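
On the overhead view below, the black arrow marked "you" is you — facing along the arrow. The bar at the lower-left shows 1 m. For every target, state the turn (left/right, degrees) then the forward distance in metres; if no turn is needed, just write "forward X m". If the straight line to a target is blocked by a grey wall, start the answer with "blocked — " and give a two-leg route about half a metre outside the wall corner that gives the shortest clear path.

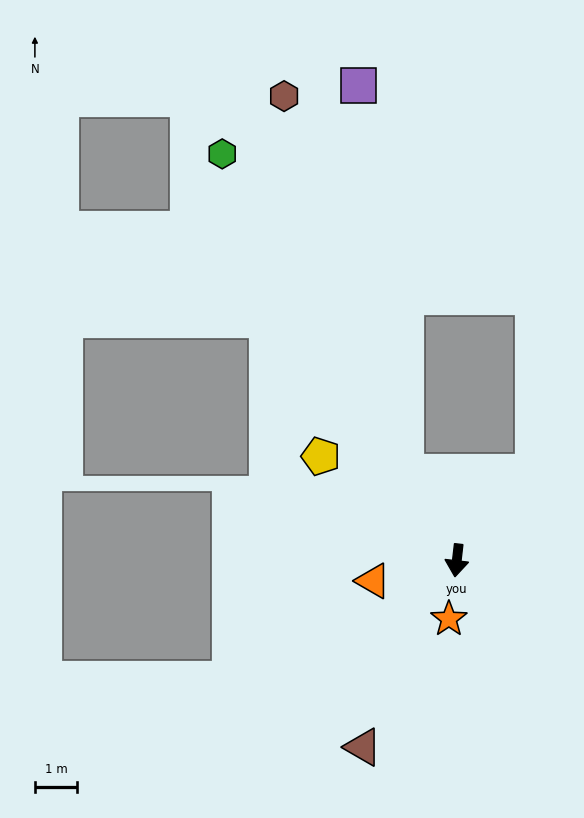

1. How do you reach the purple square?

blocked — turn right 143°, forward 2.4 m, then turn right 23°, forward 9.2 m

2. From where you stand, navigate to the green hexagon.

turn right 143°, forward 11.1 m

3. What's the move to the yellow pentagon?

turn right 121°, forward 4.0 m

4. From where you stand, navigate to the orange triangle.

turn right 70°, forward 2.0 m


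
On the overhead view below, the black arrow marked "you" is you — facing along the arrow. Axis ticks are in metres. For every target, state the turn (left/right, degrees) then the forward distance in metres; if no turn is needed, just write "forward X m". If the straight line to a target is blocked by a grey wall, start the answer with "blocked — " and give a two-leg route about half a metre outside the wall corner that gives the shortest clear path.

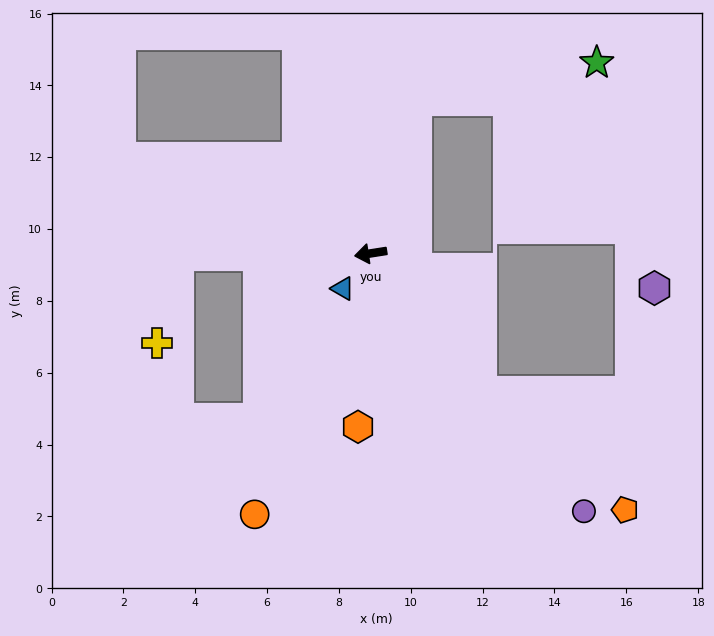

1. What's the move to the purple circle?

turn left 121°, forward 9.3 m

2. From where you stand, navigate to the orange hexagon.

turn left 77°, forward 4.8 m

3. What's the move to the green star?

blocked — turn right 116°, forward 4.4 m, then turn right 61°, forward 5.1 m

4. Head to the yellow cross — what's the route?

blocked — turn right 8°, forward 5.3 m, then turn left 75°, forward 2.5 m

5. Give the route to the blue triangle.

turn left 43°, forward 1.3 m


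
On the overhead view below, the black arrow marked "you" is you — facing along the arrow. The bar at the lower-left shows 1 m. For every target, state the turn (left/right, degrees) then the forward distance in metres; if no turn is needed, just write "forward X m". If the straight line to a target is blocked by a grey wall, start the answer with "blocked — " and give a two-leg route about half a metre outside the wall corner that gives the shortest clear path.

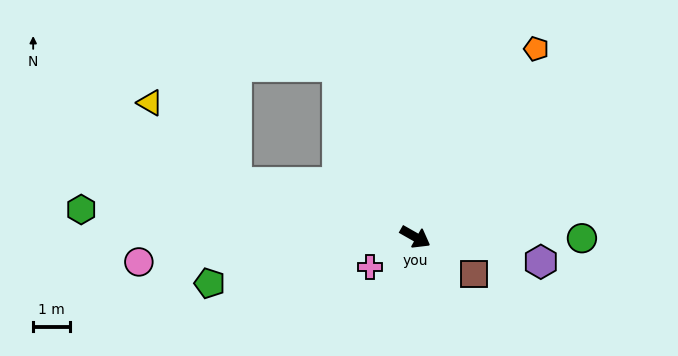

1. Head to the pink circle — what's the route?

turn right 145°, forward 7.5 m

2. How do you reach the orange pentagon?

turn left 87°, forward 6.1 m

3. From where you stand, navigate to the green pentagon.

turn right 138°, forward 5.7 m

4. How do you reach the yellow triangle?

blocked — turn right 167°, forward 5.1 m, then turn right 26°, forward 3.2 m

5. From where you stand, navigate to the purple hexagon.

turn left 18°, forward 3.5 m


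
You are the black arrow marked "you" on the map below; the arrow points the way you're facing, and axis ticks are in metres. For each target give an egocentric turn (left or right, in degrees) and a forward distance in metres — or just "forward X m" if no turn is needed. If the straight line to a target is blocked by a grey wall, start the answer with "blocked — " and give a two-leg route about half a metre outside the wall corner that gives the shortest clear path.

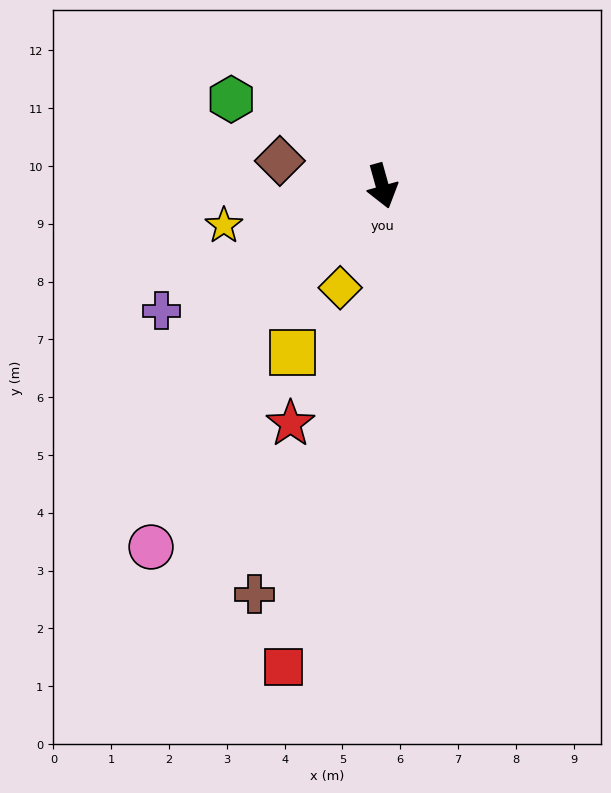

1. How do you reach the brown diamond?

turn right 119°, forward 1.8 m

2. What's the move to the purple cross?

turn right 76°, forward 4.4 m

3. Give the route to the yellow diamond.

turn right 38°, forward 1.9 m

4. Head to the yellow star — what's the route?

turn right 92°, forward 2.8 m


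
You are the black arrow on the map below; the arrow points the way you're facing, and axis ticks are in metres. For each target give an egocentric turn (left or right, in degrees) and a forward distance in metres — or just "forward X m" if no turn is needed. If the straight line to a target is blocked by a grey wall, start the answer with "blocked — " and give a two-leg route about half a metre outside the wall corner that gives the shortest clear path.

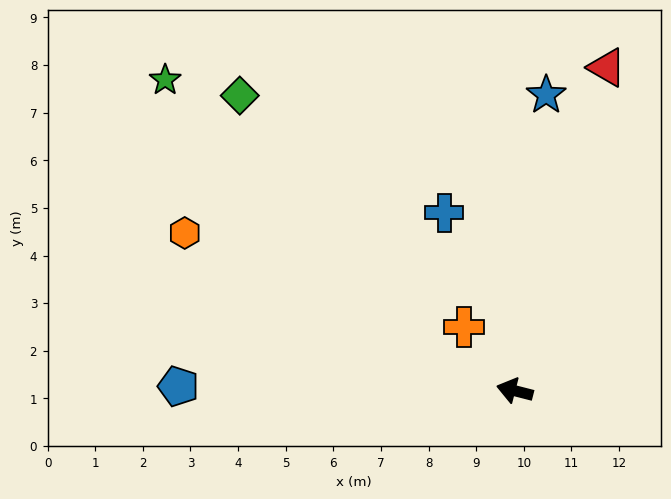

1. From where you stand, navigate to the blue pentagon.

turn left 14°, forward 7.1 m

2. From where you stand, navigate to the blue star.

turn right 82°, forward 6.2 m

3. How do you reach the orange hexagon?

turn right 11°, forward 7.7 m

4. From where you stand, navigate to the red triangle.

turn right 92°, forward 7.1 m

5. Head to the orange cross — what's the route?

turn right 37°, forward 1.7 m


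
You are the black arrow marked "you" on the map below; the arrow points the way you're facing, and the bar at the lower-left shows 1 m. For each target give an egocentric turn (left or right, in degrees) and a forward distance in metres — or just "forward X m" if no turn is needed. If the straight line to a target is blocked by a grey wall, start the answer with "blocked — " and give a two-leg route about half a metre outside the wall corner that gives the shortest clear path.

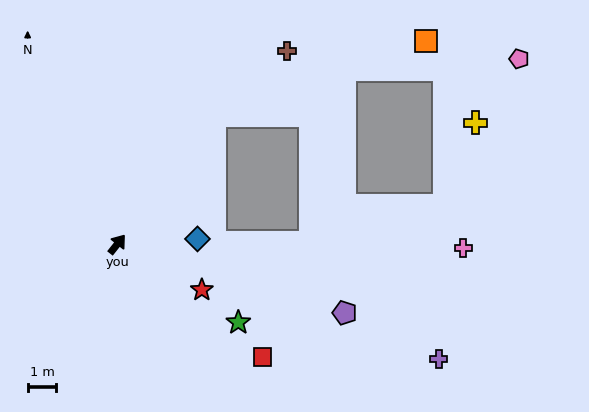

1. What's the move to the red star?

turn right 80°, forward 3.3 m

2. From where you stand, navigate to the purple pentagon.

turn right 68°, forward 8.2 m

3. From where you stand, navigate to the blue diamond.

turn right 48°, forward 2.8 m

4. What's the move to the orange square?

blocked — forward 5.6 m, then turn right 32°, forward 7.8 m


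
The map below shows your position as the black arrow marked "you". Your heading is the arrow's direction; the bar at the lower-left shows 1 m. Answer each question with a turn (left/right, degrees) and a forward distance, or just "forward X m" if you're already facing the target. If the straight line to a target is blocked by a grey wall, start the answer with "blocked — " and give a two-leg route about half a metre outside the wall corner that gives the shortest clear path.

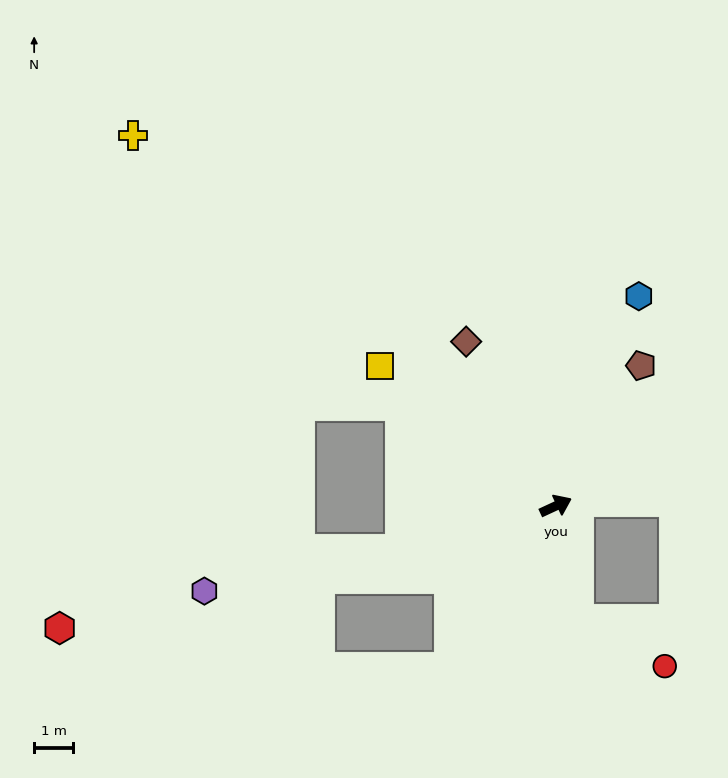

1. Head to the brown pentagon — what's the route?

turn left 34°, forward 4.2 m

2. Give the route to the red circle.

blocked — turn right 104°, forward 3.0 m, then turn left 51°, forward 2.5 m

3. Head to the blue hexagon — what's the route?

turn left 44°, forward 5.8 m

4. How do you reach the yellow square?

turn left 117°, forward 5.8 m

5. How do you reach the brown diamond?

turn left 94°, forward 4.8 m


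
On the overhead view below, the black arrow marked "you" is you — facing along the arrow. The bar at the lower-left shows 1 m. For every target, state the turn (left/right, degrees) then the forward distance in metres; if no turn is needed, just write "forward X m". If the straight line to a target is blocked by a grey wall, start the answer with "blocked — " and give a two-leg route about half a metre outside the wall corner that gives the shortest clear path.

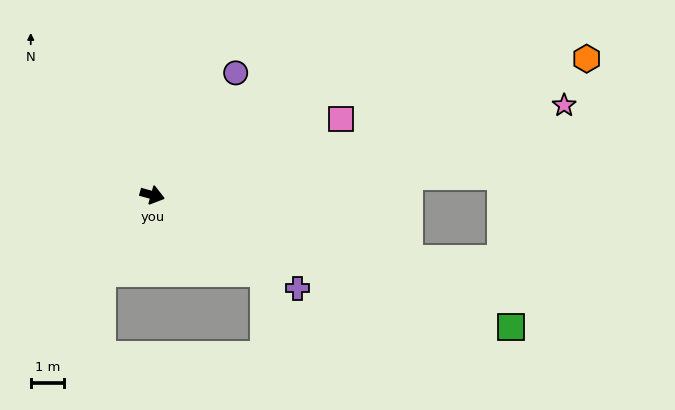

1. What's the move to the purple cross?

turn right 17°, forward 5.1 m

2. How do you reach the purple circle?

turn left 71°, forward 4.4 m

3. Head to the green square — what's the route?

turn right 5°, forward 11.4 m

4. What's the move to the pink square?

turn left 37°, forward 6.1 m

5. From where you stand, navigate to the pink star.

turn left 28°, forward 12.5 m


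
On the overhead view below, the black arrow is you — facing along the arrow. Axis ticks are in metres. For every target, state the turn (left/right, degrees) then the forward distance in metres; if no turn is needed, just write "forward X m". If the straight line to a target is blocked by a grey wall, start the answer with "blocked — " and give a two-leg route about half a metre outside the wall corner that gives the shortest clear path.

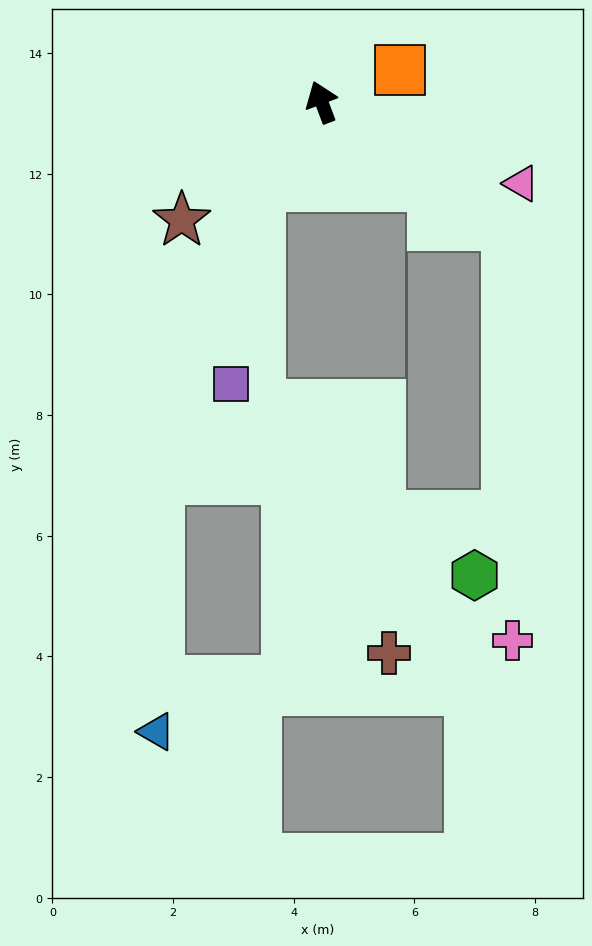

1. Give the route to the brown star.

turn left 110°, forward 3.0 m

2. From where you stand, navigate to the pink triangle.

turn right 133°, forward 3.6 m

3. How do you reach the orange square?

turn right 88°, forward 1.4 m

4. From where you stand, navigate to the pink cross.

blocked — turn right 144°, forward 3.7 m, then turn right 56°, forward 6.9 m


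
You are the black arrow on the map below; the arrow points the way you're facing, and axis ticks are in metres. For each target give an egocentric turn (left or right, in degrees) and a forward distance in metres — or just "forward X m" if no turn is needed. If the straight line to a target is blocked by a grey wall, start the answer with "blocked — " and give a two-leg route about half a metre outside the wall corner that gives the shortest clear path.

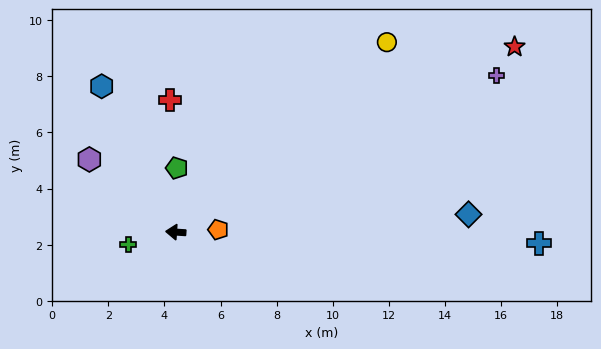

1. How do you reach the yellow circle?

turn right 134°, forward 10.1 m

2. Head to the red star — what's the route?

turn right 147°, forward 13.8 m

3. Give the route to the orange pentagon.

turn right 173°, forward 1.5 m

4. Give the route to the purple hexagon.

turn right 36°, forward 4.0 m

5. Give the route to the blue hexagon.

turn right 59°, forward 5.8 m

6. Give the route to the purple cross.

turn right 150°, forward 12.7 m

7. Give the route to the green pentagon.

turn right 87°, forward 2.3 m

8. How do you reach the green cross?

turn left 18°, forward 1.8 m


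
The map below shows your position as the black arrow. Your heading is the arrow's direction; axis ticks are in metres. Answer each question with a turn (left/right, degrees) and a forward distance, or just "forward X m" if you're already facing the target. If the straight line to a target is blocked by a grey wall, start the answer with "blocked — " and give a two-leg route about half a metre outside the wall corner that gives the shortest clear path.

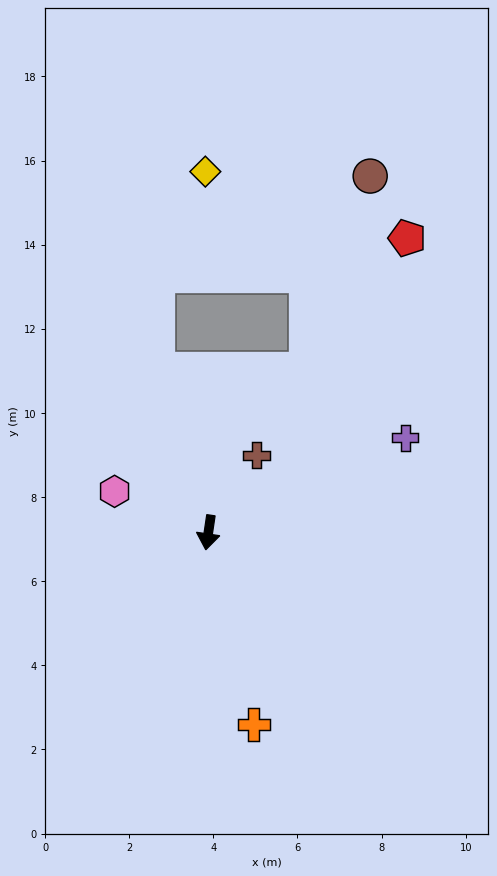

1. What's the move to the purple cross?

turn left 124°, forward 5.2 m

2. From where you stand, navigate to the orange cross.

turn left 22°, forward 4.7 m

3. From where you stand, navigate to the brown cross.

turn left 156°, forward 2.2 m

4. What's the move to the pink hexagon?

turn right 105°, forward 2.4 m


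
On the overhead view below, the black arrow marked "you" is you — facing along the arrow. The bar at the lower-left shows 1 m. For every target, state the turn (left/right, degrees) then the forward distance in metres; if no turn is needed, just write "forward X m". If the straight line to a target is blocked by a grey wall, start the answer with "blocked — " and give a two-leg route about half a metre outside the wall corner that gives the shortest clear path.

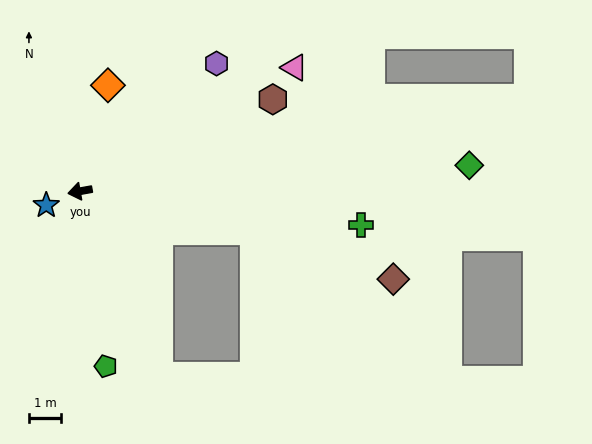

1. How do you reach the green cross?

turn left 163°, forward 8.7 m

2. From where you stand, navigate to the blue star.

turn left 12°, forward 1.1 m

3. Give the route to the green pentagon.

turn left 88°, forward 5.4 m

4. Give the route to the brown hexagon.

turn right 165°, forward 6.6 m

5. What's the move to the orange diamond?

turn right 115°, forward 3.4 m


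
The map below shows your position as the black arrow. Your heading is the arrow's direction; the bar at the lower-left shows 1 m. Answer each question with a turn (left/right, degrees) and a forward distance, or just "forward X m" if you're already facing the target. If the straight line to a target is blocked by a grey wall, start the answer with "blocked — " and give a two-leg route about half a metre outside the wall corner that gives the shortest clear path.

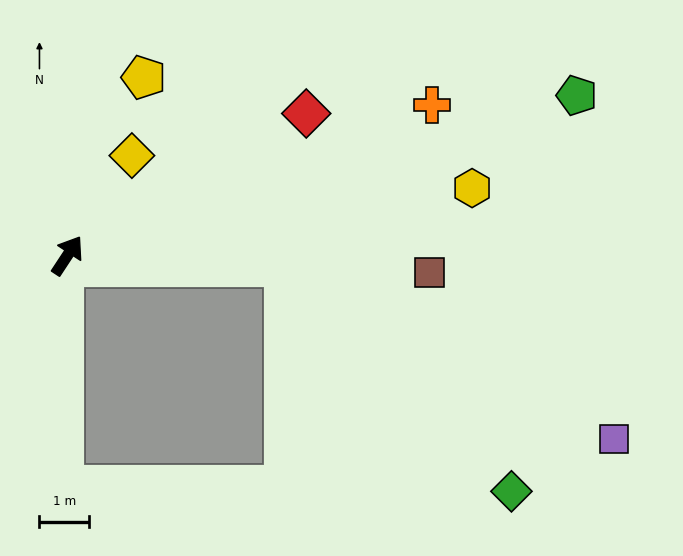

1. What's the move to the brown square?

turn right 59°, forward 7.3 m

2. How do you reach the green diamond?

blocked — turn right 59°, forward 4.4 m, then turn right 43°, forward 6.4 m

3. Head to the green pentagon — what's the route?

turn right 39°, forward 10.7 m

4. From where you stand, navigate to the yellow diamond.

forward 2.4 m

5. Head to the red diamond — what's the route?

turn right 26°, forward 5.6 m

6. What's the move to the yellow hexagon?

turn right 47°, forward 8.3 m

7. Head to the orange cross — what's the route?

turn right 34°, forward 7.9 m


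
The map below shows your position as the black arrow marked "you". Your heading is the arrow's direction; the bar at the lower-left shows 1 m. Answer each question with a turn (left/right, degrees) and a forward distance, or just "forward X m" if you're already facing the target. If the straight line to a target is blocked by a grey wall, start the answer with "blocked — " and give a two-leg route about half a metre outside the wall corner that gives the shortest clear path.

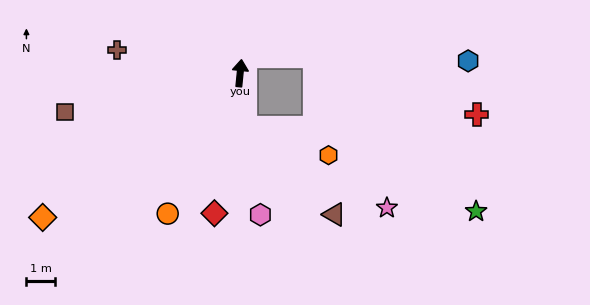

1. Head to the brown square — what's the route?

turn left 108°, forward 6.2 m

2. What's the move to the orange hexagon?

blocked — turn right 170°, forward 1.9 m, then turn left 68°, forward 3.1 m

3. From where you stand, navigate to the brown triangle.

blocked — turn right 170°, forward 1.9 m, then turn left 42°, forward 4.3 m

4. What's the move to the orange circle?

turn left 158°, forward 5.5 m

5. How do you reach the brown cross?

turn left 85°, forward 4.3 m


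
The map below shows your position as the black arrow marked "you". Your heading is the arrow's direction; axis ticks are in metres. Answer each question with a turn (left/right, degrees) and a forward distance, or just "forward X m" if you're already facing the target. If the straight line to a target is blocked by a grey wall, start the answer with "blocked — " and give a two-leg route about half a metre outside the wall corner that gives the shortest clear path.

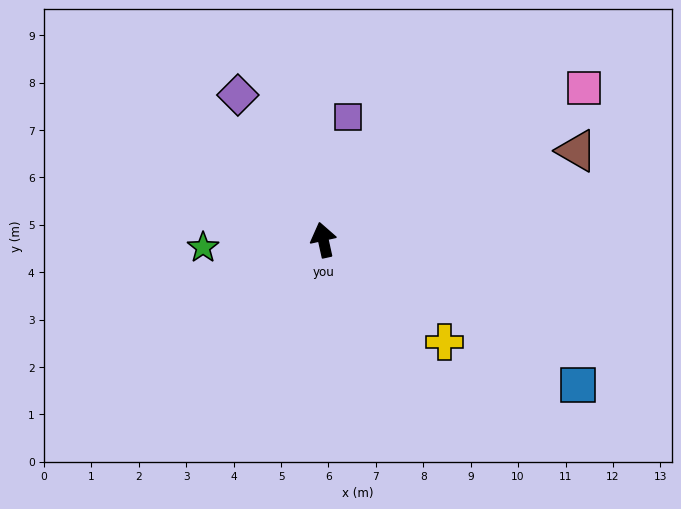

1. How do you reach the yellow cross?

turn right 143°, forward 3.3 m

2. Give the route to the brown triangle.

turn right 83°, forward 5.7 m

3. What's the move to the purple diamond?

turn left 18°, forward 3.5 m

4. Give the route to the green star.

turn left 81°, forward 2.5 m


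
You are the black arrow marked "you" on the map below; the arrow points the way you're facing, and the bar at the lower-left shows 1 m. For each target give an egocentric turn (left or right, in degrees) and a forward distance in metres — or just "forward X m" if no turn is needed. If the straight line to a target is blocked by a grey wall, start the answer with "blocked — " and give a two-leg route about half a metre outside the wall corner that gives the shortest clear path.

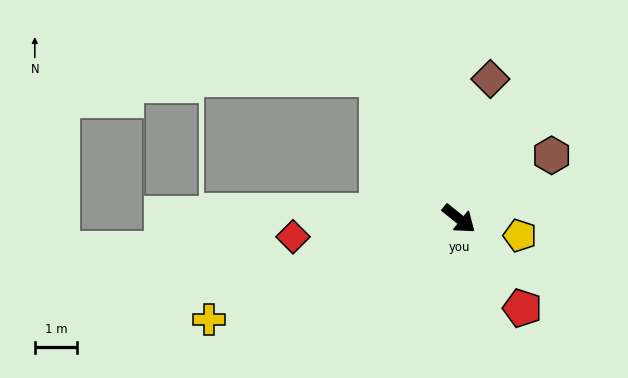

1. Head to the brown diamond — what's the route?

turn left 116°, forward 3.4 m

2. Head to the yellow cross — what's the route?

turn right 119°, forward 6.3 m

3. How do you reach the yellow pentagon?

turn left 23°, forward 1.5 m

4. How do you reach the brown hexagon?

turn left 73°, forward 2.6 m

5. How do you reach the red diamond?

turn right 135°, forward 3.9 m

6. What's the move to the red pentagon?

turn right 16°, forward 2.6 m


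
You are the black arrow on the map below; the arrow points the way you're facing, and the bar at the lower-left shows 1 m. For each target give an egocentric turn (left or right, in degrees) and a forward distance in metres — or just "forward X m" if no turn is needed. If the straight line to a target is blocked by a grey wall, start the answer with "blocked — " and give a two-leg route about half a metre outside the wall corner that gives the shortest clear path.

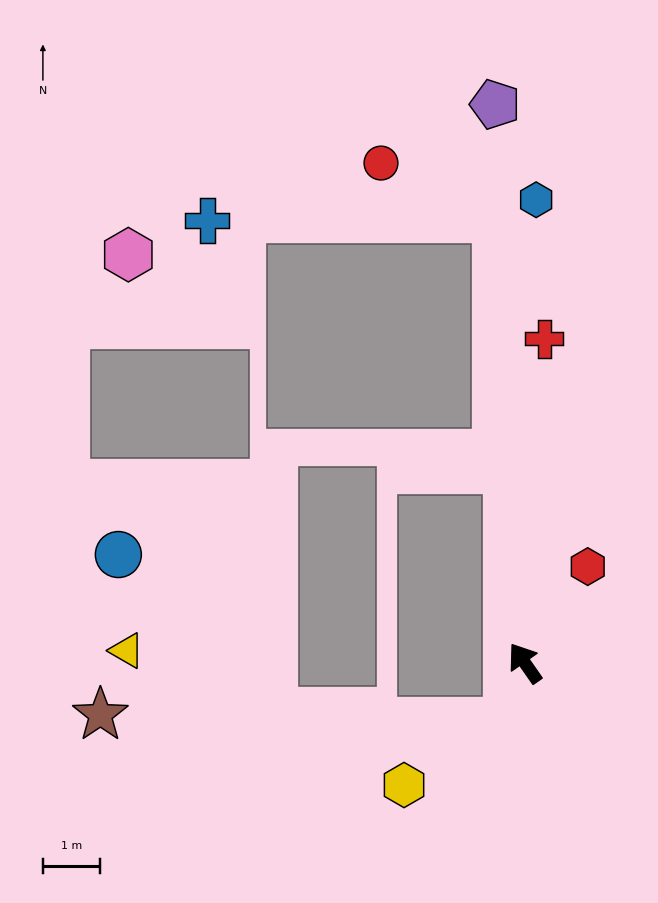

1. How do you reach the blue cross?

blocked — turn right 31°, forward 7.8 m, then turn left 86°, forward 5.1 m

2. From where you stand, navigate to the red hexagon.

turn right 68°, forward 2.0 m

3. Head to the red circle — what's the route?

blocked — turn right 31°, forward 7.8 m, then turn left 60°, forward 2.3 m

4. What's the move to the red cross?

turn right 38°, forward 5.7 m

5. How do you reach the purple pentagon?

turn right 32°, forward 9.9 m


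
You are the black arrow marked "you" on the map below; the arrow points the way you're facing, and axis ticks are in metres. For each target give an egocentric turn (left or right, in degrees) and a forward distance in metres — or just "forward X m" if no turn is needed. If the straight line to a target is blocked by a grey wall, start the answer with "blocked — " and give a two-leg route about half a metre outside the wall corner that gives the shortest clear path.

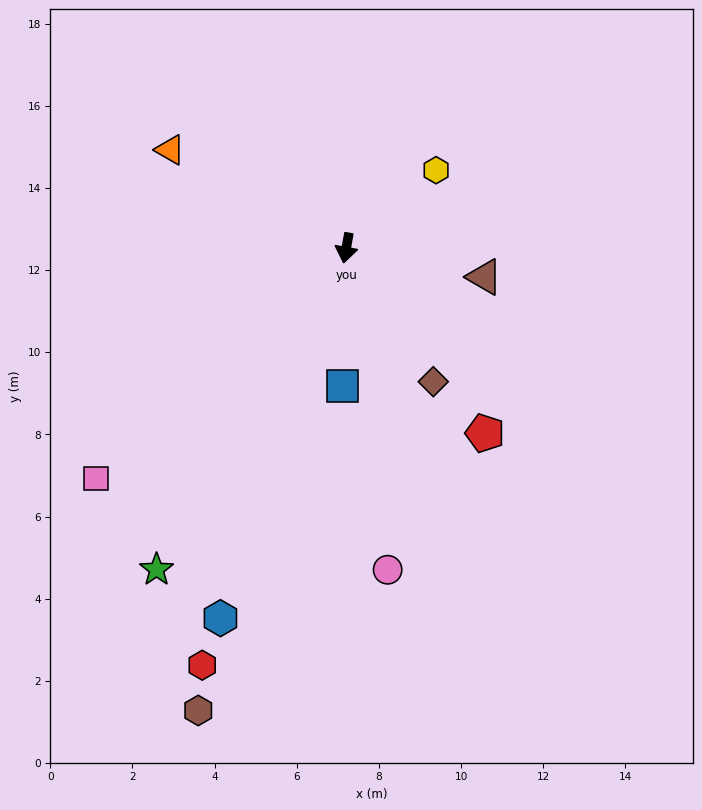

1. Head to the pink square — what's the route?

turn right 37°, forward 8.3 m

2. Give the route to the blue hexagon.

turn right 9°, forward 9.5 m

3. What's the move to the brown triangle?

turn left 88°, forward 3.4 m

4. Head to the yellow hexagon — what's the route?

turn left 141°, forward 2.9 m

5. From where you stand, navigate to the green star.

turn right 20°, forward 9.1 m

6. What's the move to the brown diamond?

turn left 43°, forward 3.9 m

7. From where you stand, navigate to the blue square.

turn left 9°, forward 3.4 m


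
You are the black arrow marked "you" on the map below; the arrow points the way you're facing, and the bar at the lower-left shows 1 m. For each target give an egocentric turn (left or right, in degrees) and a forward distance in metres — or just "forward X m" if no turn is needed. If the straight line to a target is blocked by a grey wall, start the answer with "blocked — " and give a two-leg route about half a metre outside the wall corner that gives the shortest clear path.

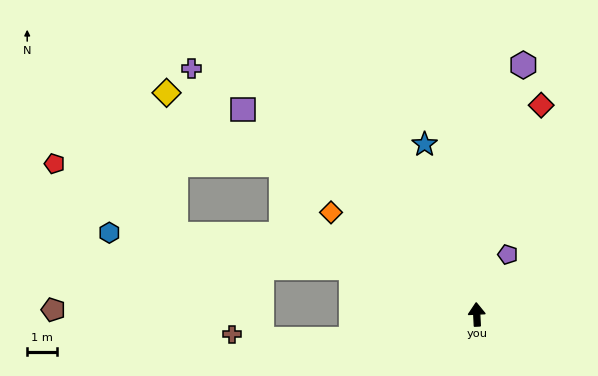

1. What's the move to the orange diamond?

turn left 52°, forward 5.9 m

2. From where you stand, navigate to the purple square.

turn left 46°, forward 10.3 m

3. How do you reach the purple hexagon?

turn right 13°, forward 8.4 m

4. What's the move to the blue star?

turn left 14°, forward 5.9 m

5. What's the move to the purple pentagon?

turn right 30°, forward 2.2 m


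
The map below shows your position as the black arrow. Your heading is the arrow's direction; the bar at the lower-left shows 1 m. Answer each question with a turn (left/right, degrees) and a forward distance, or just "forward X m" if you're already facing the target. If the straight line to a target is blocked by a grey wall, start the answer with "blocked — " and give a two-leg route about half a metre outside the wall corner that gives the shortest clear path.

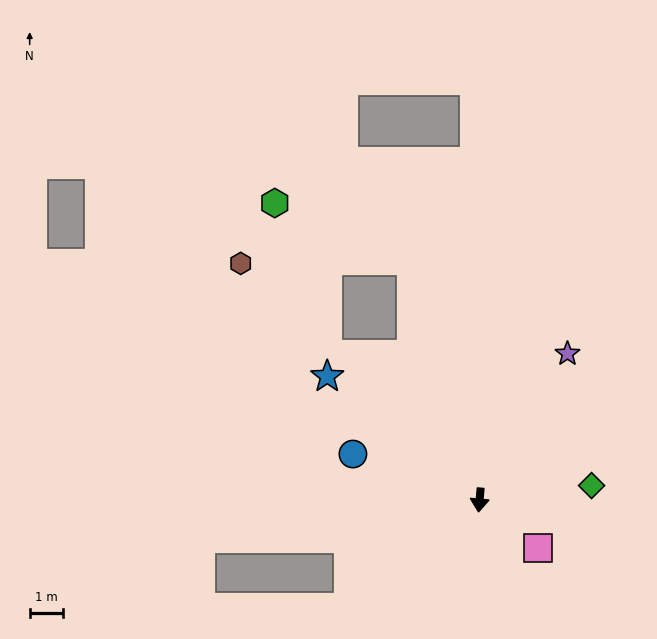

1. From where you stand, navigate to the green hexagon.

blocked — turn right 159°, forward 7.4 m, then turn left 51°, forward 4.4 m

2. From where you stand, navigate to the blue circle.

turn right 105°, forward 4.0 m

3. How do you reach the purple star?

turn left 154°, forward 5.1 m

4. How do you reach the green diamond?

turn left 102°, forward 3.3 m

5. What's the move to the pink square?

turn left 56°, forward 2.2 m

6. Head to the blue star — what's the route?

turn right 124°, forward 5.8 m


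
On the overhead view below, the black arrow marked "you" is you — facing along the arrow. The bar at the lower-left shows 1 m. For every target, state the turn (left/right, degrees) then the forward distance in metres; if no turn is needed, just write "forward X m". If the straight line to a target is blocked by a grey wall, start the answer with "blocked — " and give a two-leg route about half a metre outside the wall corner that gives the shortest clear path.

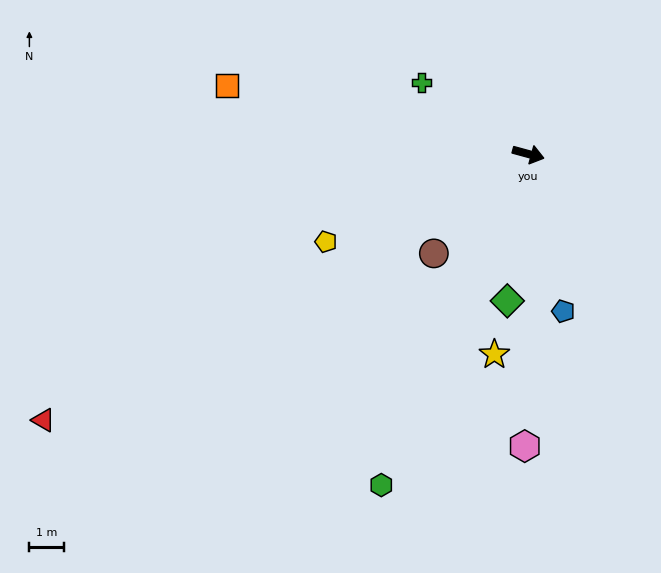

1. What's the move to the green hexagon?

turn right 99°, forward 10.6 m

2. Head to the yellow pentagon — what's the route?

turn right 141°, forward 6.5 m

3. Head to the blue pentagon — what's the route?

turn right 62°, forward 4.7 m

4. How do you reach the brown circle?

turn right 118°, forward 4.0 m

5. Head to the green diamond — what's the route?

turn right 83°, forward 4.3 m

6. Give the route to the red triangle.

turn right 136°, forward 16.2 m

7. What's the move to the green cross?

turn left 162°, forward 3.8 m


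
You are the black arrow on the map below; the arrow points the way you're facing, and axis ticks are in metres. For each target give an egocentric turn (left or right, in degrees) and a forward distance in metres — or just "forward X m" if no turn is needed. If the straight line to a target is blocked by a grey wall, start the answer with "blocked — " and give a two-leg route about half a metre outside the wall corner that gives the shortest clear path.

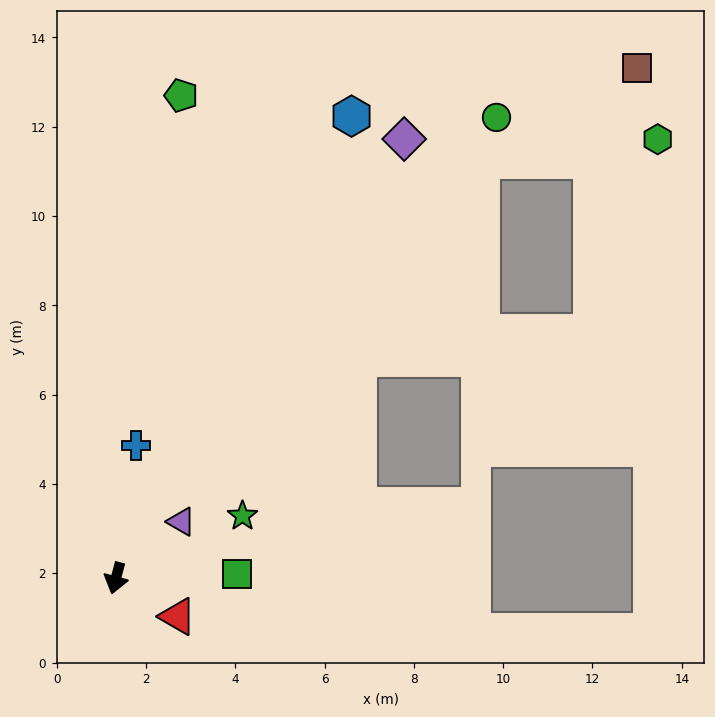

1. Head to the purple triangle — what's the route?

turn left 146°, forward 1.9 m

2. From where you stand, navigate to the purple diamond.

turn left 162°, forward 11.8 m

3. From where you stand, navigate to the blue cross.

turn right 174°, forward 3.0 m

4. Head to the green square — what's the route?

turn left 107°, forward 2.7 m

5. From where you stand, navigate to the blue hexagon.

turn left 168°, forward 11.6 m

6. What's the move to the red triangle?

turn left 73°, forward 1.6 m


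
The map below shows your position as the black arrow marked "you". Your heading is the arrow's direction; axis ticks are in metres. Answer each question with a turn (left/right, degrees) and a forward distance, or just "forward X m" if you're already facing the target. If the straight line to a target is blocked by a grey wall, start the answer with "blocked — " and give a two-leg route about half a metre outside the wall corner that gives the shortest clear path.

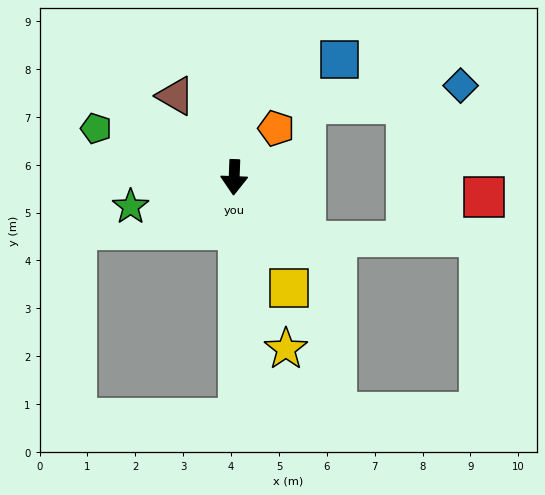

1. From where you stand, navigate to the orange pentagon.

turn left 142°, forward 1.3 m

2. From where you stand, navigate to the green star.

turn right 72°, forward 2.2 m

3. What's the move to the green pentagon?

turn right 107°, forward 3.1 m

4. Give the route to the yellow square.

turn left 29°, forward 2.6 m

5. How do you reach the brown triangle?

turn right 142°, forward 2.1 m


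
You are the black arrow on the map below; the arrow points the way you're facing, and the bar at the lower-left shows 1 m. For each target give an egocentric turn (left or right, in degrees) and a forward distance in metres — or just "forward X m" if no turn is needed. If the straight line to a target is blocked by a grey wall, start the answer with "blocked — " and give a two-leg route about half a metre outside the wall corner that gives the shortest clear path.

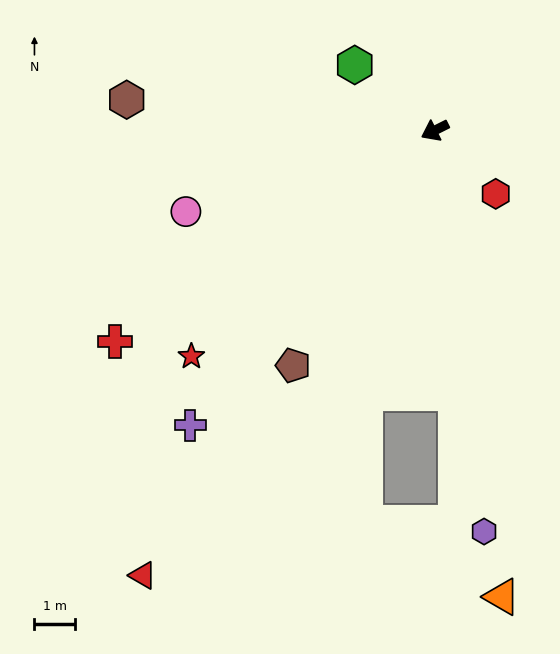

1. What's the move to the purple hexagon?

turn left 70°, forward 9.9 m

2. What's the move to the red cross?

turn left 7°, forward 9.4 m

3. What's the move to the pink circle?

turn right 9°, forward 6.4 m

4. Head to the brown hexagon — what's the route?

turn right 32°, forward 7.6 m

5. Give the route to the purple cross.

turn left 24°, forward 9.4 m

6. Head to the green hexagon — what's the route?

turn right 66°, forward 2.5 m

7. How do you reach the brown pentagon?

turn left 32°, forward 6.7 m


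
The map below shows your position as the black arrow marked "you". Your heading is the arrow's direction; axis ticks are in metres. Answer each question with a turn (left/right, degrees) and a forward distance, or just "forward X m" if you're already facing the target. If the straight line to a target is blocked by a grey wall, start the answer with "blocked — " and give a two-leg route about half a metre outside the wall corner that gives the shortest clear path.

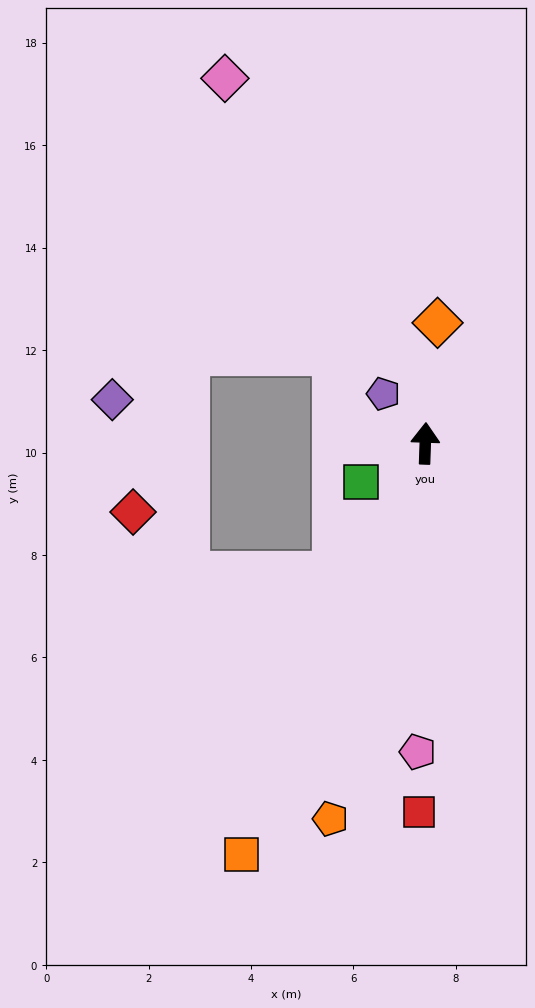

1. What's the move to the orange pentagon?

turn left 168°, forward 7.6 m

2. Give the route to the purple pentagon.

turn left 42°, forward 1.3 m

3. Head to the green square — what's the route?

turn left 123°, forward 1.5 m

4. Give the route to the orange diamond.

turn right 4°, forward 2.4 m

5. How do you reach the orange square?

turn left 158°, forward 8.8 m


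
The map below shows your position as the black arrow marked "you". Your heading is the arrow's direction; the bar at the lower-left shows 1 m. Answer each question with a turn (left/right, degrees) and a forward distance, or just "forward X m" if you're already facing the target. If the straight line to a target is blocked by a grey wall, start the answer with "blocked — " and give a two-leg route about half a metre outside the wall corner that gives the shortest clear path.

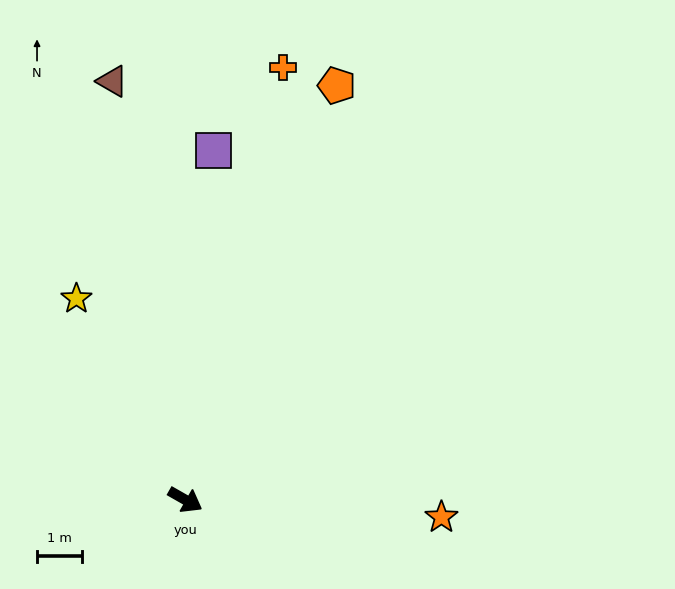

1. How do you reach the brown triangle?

turn left 130°, forward 9.5 m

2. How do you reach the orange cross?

turn left 107°, forward 10.0 m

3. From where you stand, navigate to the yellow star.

turn left 148°, forward 5.1 m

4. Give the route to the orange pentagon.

turn left 100°, forward 9.9 m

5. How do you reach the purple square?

turn left 115°, forward 7.9 m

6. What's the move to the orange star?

turn left 26°, forward 5.8 m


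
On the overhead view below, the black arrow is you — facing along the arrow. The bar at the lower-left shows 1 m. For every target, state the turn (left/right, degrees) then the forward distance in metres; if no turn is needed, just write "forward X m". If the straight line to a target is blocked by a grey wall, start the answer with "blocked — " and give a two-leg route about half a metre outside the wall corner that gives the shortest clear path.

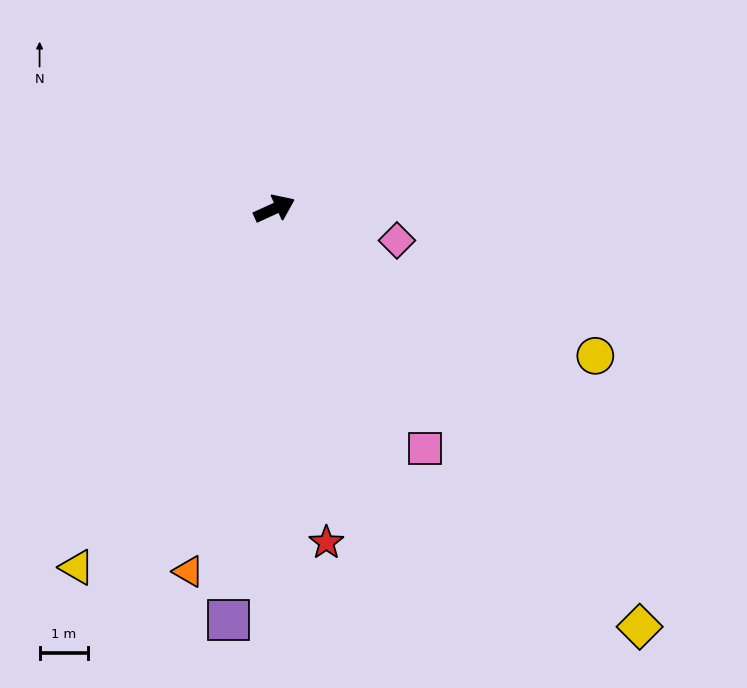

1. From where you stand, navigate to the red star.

turn right 106°, forward 7.0 m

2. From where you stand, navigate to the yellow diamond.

turn right 73°, forward 11.4 m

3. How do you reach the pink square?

turn right 82°, forward 5.8 m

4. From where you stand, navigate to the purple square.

turn right 121°, forward 8.5 m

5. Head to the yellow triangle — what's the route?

turn right 143°, forward 8.4 m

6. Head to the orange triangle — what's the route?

turn right 128°, forward 7.7 m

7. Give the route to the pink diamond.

turn right 39°, forward 2.6 m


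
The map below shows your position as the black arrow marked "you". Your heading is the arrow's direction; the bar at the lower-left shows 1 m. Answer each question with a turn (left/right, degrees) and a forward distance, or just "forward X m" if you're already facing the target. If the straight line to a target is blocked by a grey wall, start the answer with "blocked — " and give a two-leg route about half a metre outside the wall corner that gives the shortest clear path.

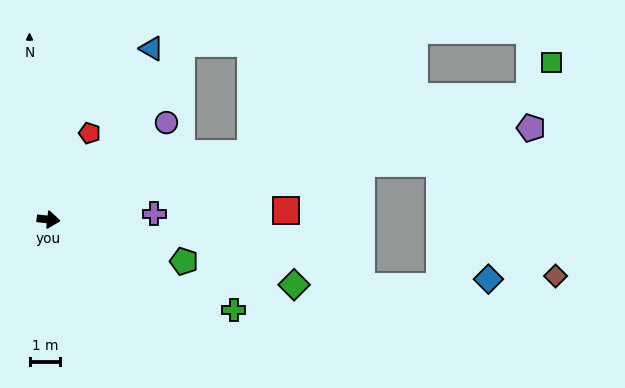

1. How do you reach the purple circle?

turn left 46°, forward 4.9 m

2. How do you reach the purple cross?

turn left 10°, forward 3.4 m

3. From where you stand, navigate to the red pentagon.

turn left 71°, forward 3.1 m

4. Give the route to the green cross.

turn right 20°, forward 6.7 m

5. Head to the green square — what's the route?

blocked — turn left 21°, forward 16.0 m, then turn left 41°, forward 1.3 m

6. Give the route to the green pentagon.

turn right 11°, forward 4.6 m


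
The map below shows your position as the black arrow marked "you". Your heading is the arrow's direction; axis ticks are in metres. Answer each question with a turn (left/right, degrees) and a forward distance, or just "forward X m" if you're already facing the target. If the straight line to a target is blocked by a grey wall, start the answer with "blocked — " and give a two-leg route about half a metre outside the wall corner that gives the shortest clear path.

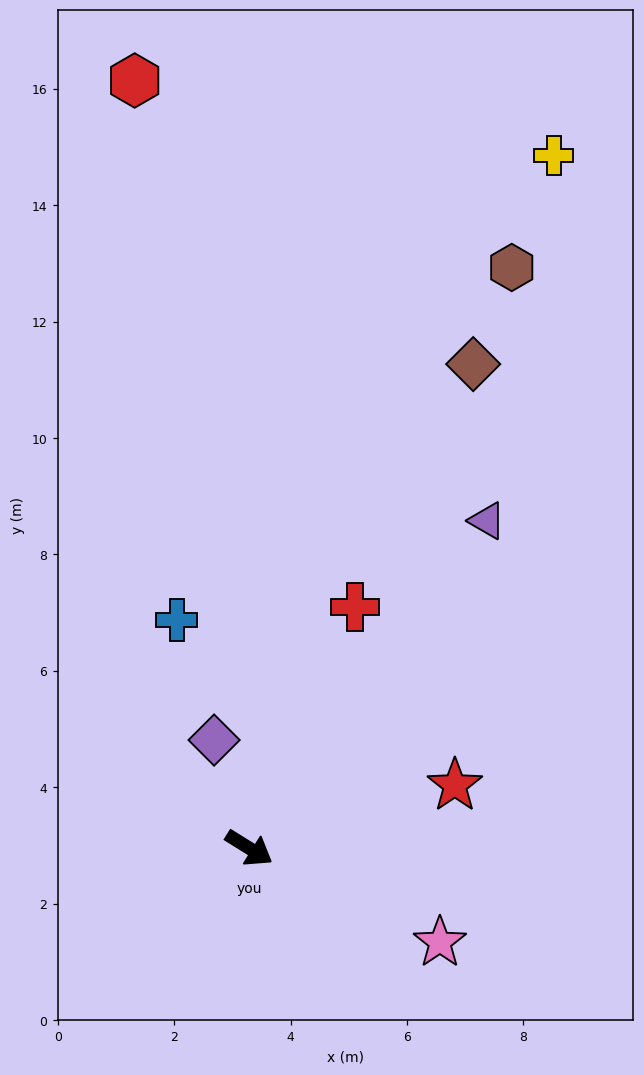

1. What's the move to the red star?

turn left 49°, forward 3.7 m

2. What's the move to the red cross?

turn left 98°, forward 4.5 m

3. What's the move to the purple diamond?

turn left 140°, forward 2.0 m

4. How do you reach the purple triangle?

turn left 86°, forward 7.0 m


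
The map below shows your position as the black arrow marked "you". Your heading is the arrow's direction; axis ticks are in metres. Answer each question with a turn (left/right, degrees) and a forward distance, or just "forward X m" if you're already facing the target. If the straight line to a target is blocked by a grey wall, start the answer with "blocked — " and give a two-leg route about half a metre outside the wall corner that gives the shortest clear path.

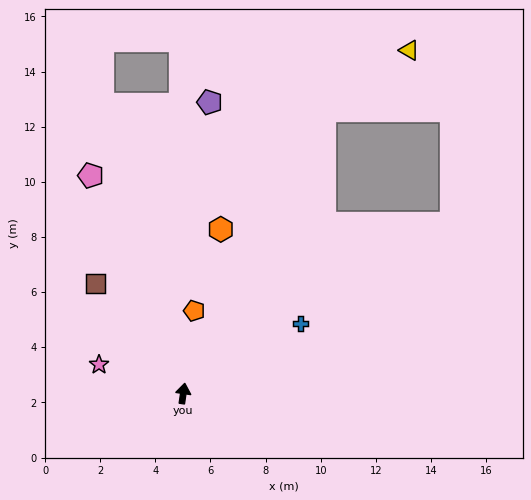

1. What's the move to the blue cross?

turn right 51°, forward 4.9 m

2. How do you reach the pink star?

turn left 79°, forward 3.2 m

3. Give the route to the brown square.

turn left 47°, forward 5.1 m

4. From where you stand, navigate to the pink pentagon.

turn left 31°, forward 8.6 m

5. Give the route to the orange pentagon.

forward 3.0 m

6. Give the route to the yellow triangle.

blocked — turn right 18°, forward 11.5 m, then turn right 28°, forward 3.8 m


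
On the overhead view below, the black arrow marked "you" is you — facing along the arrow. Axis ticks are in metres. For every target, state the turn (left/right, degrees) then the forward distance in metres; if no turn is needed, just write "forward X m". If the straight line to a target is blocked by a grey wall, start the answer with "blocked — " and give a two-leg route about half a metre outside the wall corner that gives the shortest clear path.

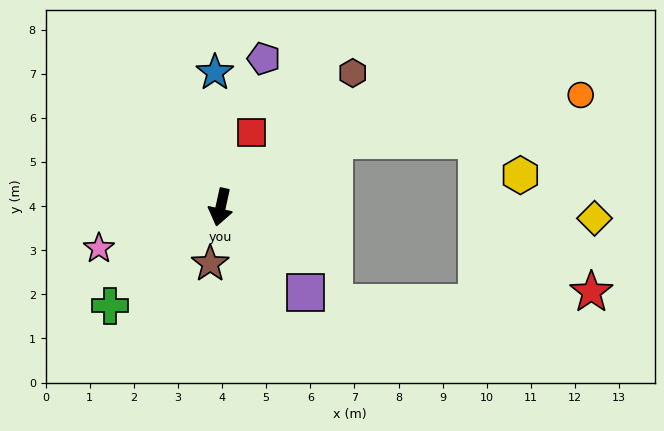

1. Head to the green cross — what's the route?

turn right 36°, forward 3.4 m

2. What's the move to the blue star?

turn right 165°, forward 3.1 m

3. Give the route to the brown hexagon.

turn left 148°, forward 4.3 m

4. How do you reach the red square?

turn left 170°, forward 1.8 m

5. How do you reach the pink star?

turn right 59°, forward 2.9 m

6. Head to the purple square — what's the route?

turn left 57°, forward 2.7 m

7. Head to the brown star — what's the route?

forward 1.3 m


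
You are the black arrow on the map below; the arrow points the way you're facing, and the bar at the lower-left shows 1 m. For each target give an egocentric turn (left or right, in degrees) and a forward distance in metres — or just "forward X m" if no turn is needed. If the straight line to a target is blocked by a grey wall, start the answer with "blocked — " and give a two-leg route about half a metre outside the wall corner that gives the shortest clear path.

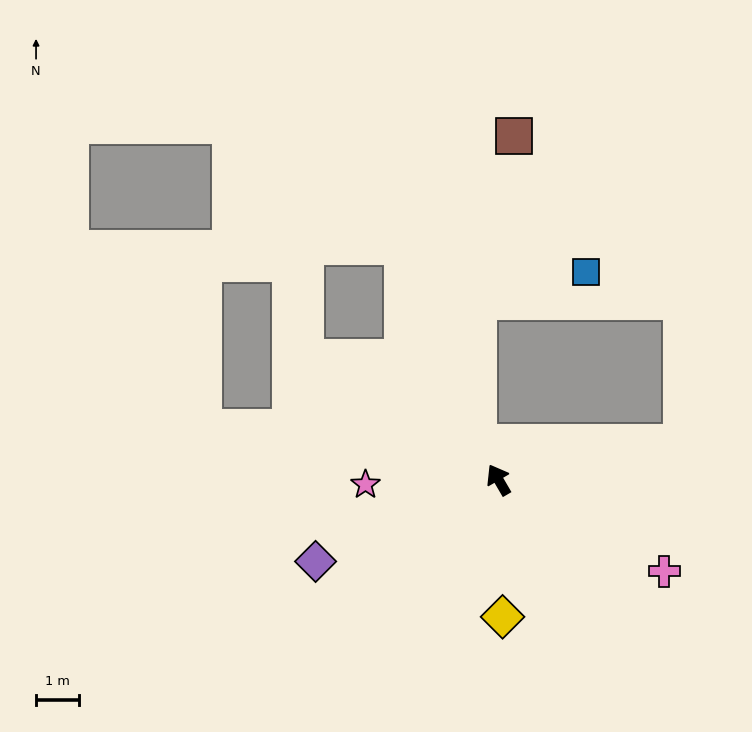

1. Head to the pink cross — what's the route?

turn right 149°, forward 4.4 m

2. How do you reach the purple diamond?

turn left 84°, forward 4.7 m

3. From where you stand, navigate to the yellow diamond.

turn left 151°, forward 3.2 m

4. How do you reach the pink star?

turn left 62°, forward 3.1 m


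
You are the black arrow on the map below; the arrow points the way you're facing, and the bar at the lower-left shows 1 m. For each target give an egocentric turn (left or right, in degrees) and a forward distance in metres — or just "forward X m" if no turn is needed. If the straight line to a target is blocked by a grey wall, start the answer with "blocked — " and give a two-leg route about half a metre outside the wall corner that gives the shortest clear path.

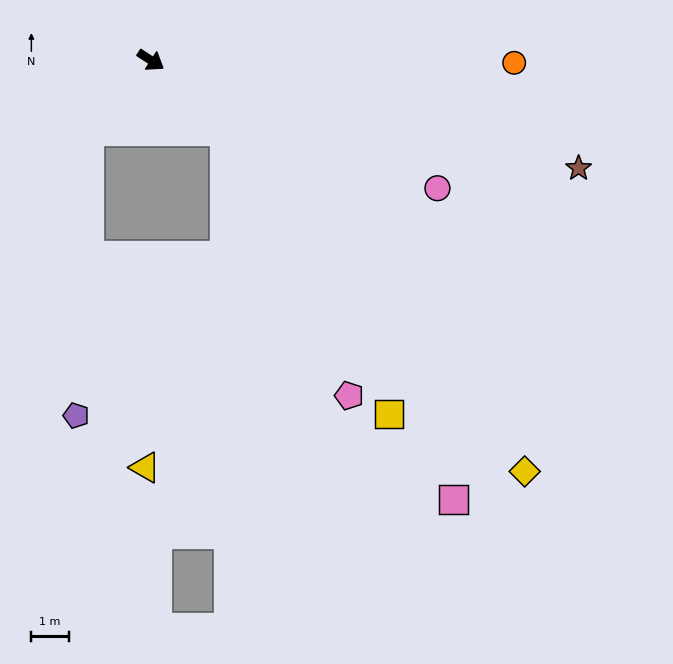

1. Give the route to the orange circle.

turn left 33°, forward 9.7 m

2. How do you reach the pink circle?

turn left 9°, forward 8.4 m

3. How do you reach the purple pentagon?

blocked — turn right 99°, forward 2.5 m, then turn left 40°, forward 7.6 m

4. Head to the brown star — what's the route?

turn left 19°, forward 11.8 m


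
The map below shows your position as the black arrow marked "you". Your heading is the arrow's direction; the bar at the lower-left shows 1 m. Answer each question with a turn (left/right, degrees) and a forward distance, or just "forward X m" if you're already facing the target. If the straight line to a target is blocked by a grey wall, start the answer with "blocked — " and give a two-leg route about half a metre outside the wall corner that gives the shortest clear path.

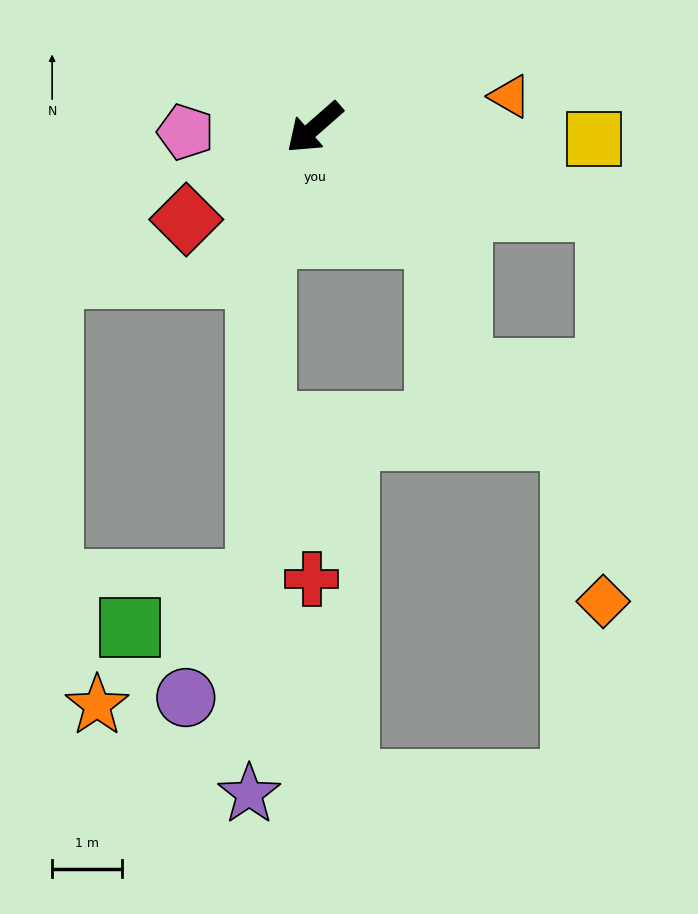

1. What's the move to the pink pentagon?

turn right 39°, forward 1.8 m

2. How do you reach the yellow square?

turn left 136°, forward 4.0 m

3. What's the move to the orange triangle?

turn left 148°, forward 2.8 m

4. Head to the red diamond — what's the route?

turn right 6°, forward 2.2 m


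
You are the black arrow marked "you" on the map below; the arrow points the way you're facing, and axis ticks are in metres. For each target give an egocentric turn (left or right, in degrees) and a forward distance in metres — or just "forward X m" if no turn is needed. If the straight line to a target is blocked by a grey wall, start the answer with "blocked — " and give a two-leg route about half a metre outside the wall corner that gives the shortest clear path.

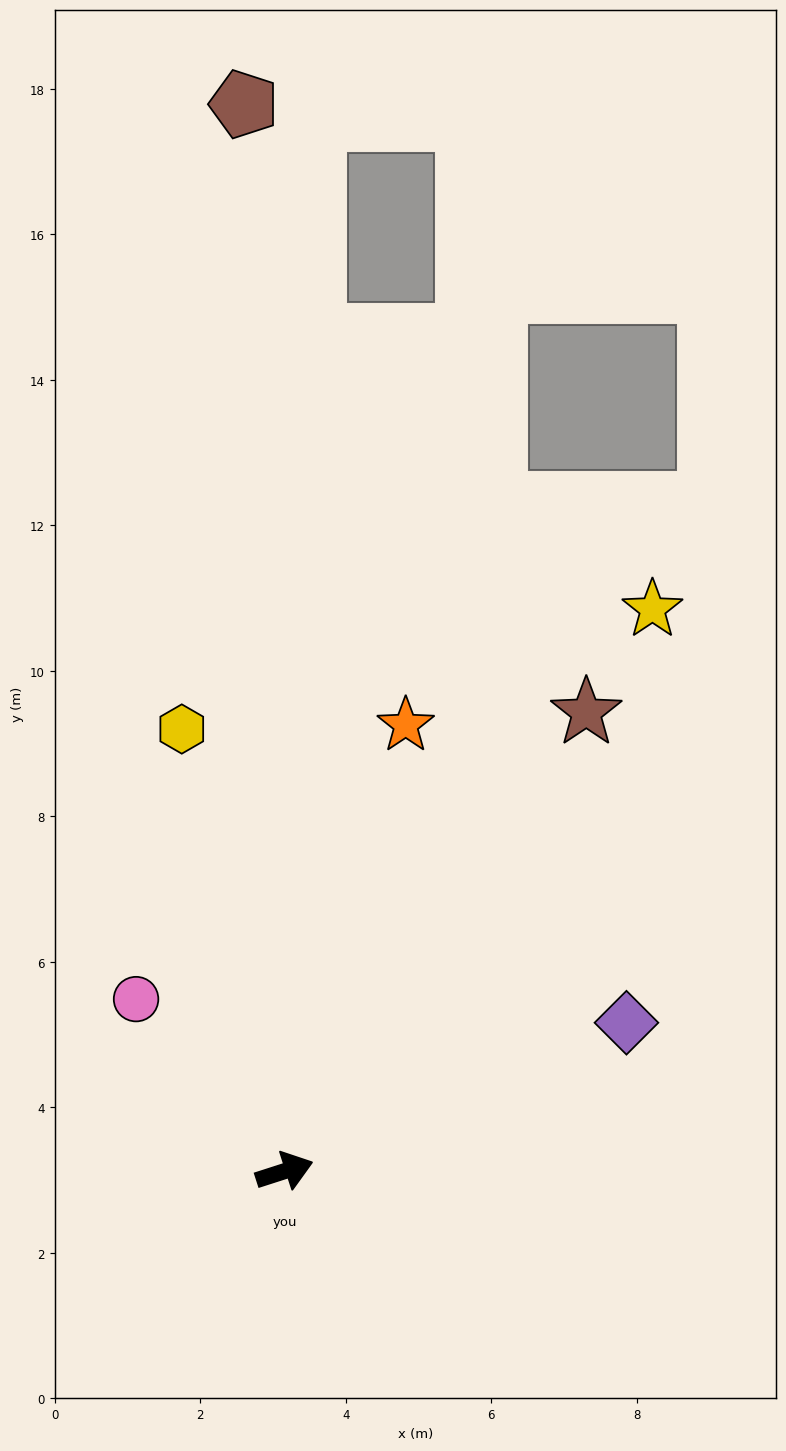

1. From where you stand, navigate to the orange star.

turn left 57°, forward 6.4 m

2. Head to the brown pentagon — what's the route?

turn left 74°, forward 14.7 m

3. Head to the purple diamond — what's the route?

turn left 6°, forward 5.1 m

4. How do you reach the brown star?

turn left 39°, forward 7.5 m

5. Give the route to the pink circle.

turn left 113°, forward 3.1 m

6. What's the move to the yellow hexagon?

turn left 85°, forward 6.2 m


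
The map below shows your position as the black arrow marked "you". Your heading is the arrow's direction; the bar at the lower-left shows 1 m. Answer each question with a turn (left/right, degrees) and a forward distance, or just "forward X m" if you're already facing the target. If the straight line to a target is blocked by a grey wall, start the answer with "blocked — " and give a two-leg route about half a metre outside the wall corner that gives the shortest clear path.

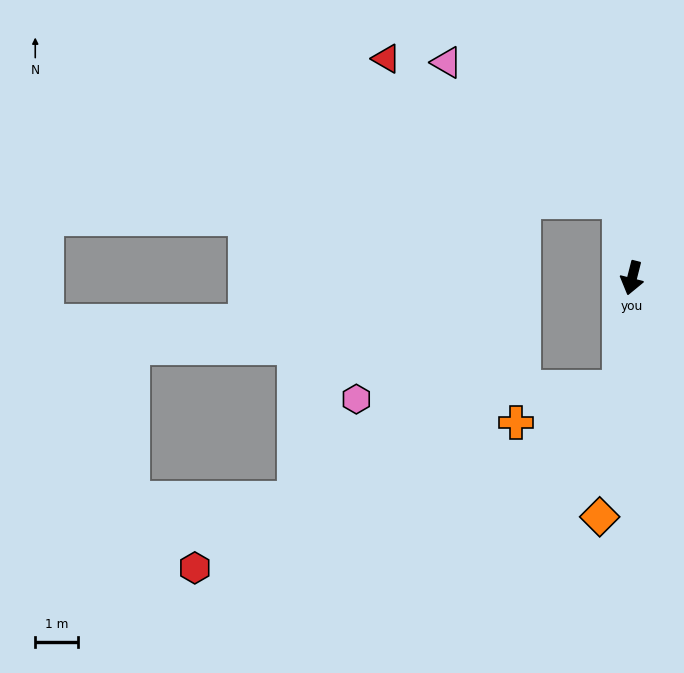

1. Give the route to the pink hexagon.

blocked — turn left 8°, forward 2.6 m, then turn right 81°, forward 6.2 m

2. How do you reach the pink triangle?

blocked — turn right 157°, forward 1.8 m, then turn left 43°, forward 5.2 m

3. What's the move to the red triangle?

blocked — turn right 157°, forward 1.8 m, then turn left 50°, forward 6.4 m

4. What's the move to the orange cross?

blocked — turn left 8°, forward 2.6 m, then turn right 65°, forward 2.6 m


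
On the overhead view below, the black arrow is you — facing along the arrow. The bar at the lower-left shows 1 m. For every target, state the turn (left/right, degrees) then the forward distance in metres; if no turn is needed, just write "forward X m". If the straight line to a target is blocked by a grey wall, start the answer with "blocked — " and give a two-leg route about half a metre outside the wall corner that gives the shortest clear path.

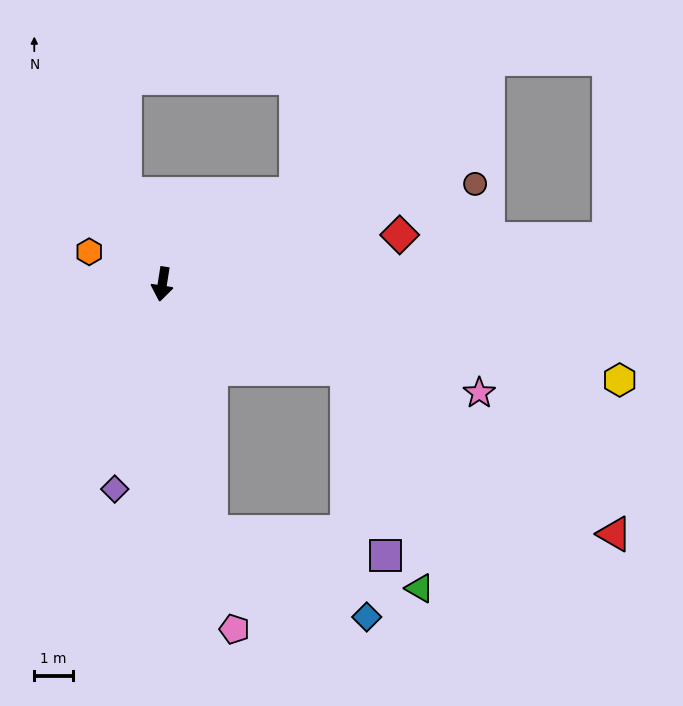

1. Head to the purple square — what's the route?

blocked — turn left 74°, forward 5.2 m, then turn right 53°, forward 4.9 m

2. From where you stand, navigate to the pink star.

turn left 80°, forward 8.6 m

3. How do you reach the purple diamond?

turn right 4°, forward 5.4 m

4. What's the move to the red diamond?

turn left 111°, forward 6.2 m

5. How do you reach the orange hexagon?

turn right 105°, forward 2.1 m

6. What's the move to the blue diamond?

blocked — turn left 20°, forward 6.5 m, then turn left 50°, forward 4.6 m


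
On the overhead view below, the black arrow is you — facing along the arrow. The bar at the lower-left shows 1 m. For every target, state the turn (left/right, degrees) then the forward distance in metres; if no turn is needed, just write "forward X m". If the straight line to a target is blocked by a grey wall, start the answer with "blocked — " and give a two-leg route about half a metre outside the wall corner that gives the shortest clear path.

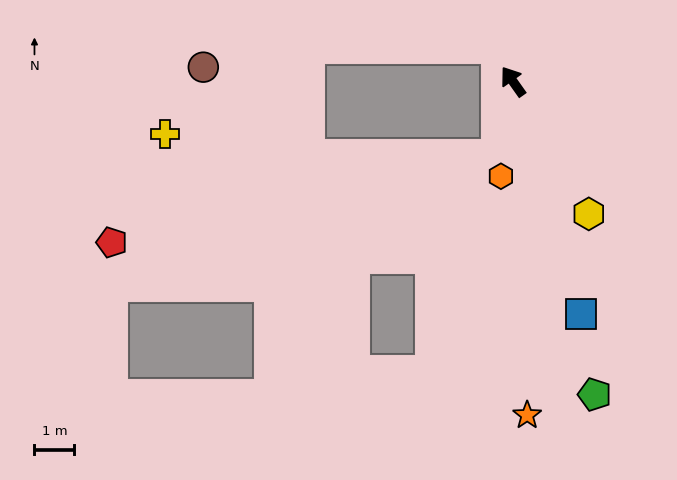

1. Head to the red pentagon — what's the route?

blocked — turn left 133°, forward 1.9 m, then turn right 66°, forward 9.9 m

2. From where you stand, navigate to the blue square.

turn left 161°, forward 6.1 m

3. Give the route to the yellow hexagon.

turn left 175°, forward 3.8 m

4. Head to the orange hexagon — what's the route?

turn left 137°, forward 2.4 m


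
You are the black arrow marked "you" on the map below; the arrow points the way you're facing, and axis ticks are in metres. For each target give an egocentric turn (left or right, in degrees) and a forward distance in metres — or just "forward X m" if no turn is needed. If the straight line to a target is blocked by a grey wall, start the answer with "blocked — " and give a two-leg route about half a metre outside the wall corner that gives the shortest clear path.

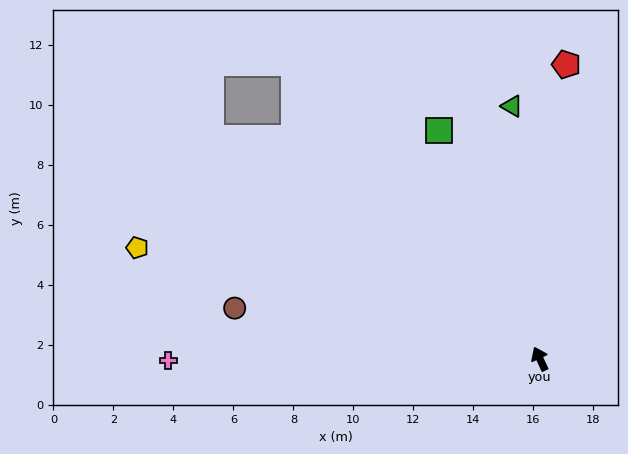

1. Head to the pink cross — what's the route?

turn left 65°, forward 12.4 m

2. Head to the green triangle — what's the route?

turn right 19°, forward 8.5 m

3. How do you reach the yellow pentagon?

turn left 50°, forward 13.9 m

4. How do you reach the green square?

forward 8.3 m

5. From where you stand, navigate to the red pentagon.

turn right 30°, forward 9.9 m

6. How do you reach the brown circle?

turn left 56°, forward 10.3 m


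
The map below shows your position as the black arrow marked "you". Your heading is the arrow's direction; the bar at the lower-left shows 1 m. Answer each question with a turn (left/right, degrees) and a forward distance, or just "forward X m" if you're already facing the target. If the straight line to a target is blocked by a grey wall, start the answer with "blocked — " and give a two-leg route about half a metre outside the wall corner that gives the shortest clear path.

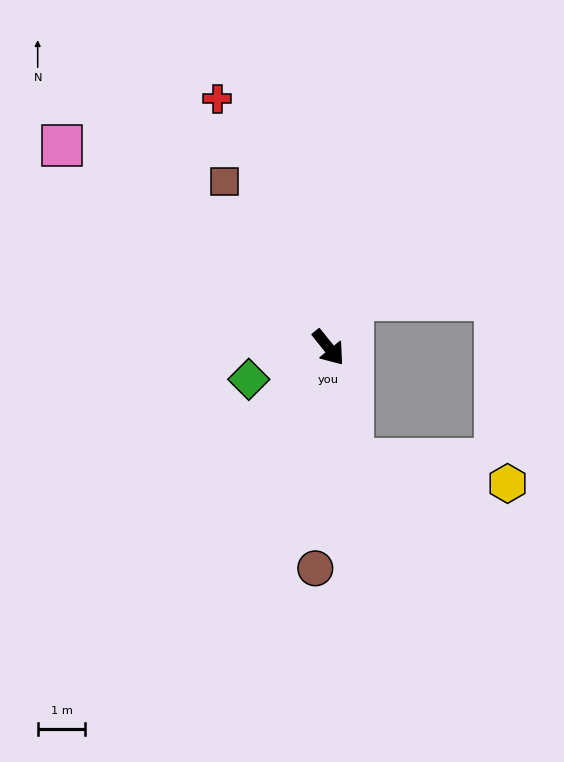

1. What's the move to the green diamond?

turn right 107°, forward 1.8 m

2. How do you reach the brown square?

turn left 173°, forward 4.1 m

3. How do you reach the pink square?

turn right 166°, forward 7.0 m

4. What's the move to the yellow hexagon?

blocked — turn right 26°, forward 2.4 m, then turn left 68°, forward 3.3 m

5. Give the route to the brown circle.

turn right 42°, forward 4.6 m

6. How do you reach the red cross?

turn left 165°, forward 5.7 m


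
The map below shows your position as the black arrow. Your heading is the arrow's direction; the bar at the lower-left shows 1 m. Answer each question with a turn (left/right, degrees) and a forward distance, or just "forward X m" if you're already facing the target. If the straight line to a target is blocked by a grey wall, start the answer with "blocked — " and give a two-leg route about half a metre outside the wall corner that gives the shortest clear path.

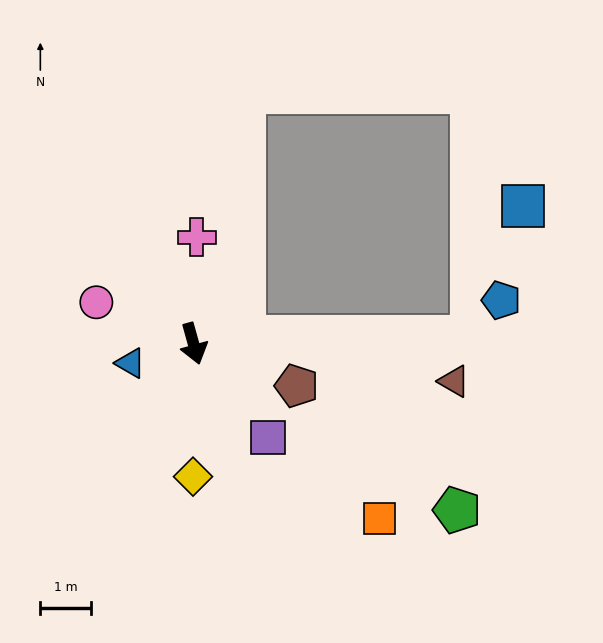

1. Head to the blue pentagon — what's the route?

blocked — turn left 76°, forward 5.5 m, then turn left 50°, forward 0.9 m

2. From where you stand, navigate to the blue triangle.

turn right 88°, forward 1.3 m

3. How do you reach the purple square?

turn left 23°, forward 2.4 m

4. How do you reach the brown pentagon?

turn left 52°, forward 2.2 m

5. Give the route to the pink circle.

turn right 129°, forward 2.1 m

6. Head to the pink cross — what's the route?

turn left 163°, forward 2.1 m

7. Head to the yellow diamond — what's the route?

turn right 16°, forward 2.6 m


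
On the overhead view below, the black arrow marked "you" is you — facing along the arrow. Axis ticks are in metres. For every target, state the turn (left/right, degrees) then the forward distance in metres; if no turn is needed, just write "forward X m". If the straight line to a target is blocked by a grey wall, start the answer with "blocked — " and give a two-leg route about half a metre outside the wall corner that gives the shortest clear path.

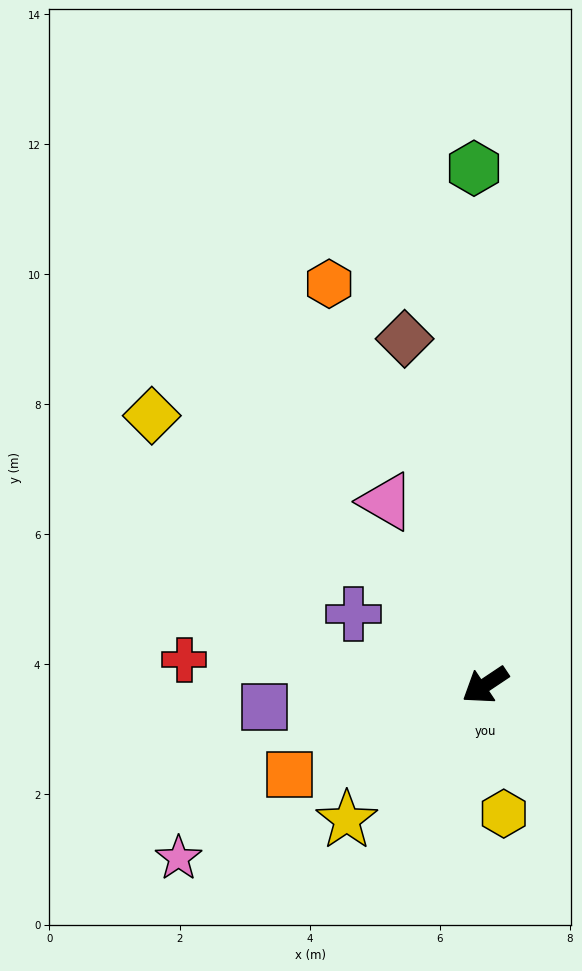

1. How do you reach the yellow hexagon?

turn left 65°, forward 2.0 m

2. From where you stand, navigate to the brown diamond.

turn right 111°, forward 5.5 m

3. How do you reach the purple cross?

turn right 62°, forward 2.3 m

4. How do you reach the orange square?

turn right 9°, forward 3.3 m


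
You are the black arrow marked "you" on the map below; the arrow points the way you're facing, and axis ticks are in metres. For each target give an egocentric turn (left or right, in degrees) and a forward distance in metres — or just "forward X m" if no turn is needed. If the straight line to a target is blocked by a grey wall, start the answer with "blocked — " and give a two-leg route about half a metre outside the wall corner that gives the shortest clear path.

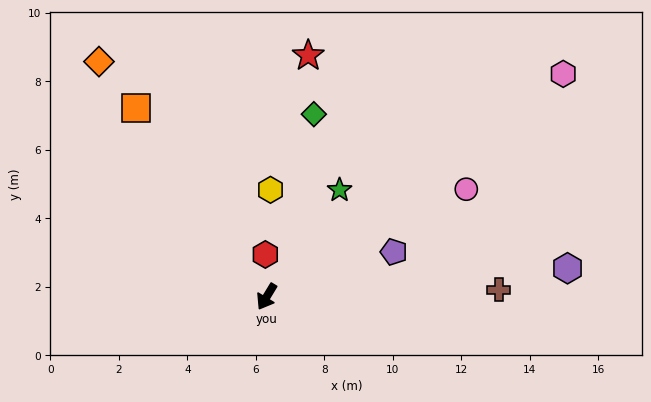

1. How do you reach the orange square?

turn right 114°, forward 6.7 m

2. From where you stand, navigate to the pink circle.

turn left 150°, forward 6.6 m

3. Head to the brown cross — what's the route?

turn left 123°, forward 6.8 m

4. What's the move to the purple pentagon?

turn left 141°, forward 3.9 m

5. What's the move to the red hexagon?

turn right 147°, forward 1.2 m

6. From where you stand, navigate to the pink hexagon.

turn left 158°, forward 10.8 m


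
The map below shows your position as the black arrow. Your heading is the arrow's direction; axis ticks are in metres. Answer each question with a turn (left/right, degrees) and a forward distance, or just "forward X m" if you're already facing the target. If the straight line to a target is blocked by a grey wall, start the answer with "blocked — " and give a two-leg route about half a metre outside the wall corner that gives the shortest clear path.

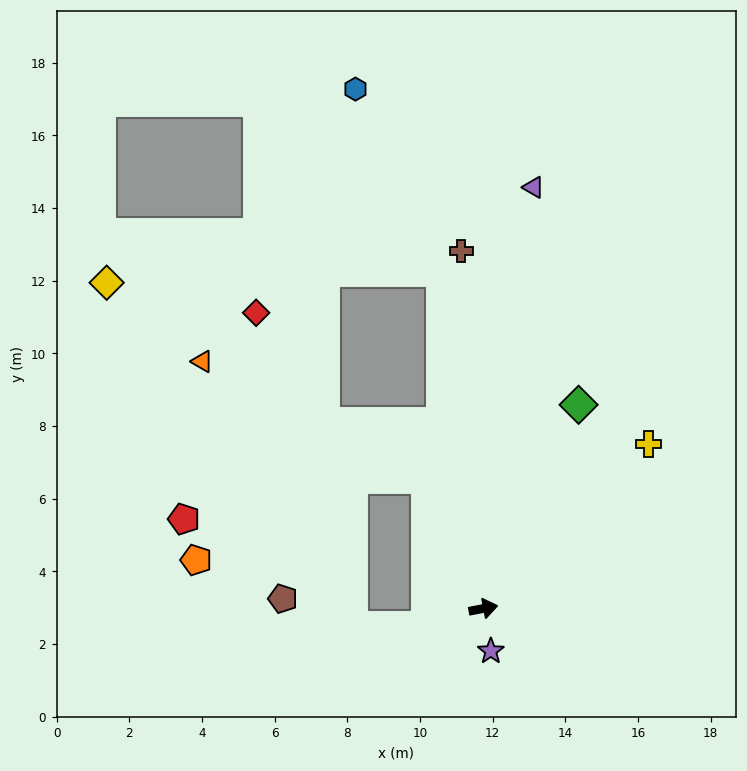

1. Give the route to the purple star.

turn right 91°, forward 1.2 m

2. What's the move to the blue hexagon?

blocked — turn left 86°, forward 9.3 m, then turn left 18°, forward 5.6 m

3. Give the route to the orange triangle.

blocked — turn left 103°, forward 3.9 m, then turn left 39°, forward 7.0 m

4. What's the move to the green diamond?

turn left 54°, forward 6.2 m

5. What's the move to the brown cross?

turn left 83°, forward 9.9 m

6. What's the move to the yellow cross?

turn left 34°, forward 6.4 m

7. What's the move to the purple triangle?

turn left 72°, forward 11.7 m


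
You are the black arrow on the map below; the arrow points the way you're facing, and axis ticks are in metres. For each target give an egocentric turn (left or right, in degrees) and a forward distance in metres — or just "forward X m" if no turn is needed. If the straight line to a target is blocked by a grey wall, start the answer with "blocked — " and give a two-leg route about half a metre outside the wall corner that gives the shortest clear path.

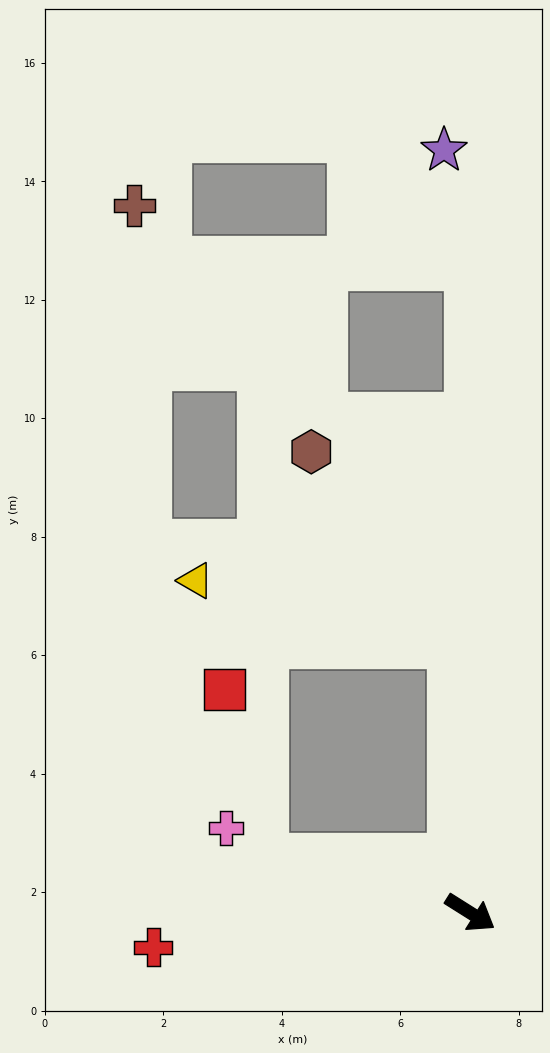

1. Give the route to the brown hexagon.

blocked — turn left 126°, forward 4.6 m, then turn left 33°, forward 4.0 m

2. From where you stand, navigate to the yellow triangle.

blocked — turn left 126°, forward 4.6 m, then turn left 72°, forward 4.5 m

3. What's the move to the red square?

blocked — turn right 162°, forward 3.6 m, then turn right 63°, forward 2.9 m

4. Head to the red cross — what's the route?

turn right 142°, forward 5.4 m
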